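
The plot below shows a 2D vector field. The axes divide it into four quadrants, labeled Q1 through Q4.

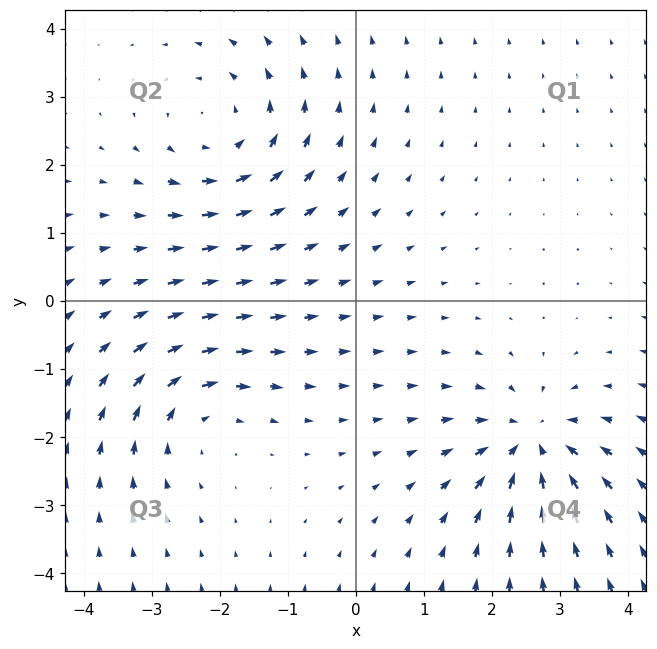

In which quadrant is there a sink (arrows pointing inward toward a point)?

Q4

The sink sits at approximately (2.6, -2.1), which lies in quadrant Q4. The divergence there is about -5, negative as expected for a sink.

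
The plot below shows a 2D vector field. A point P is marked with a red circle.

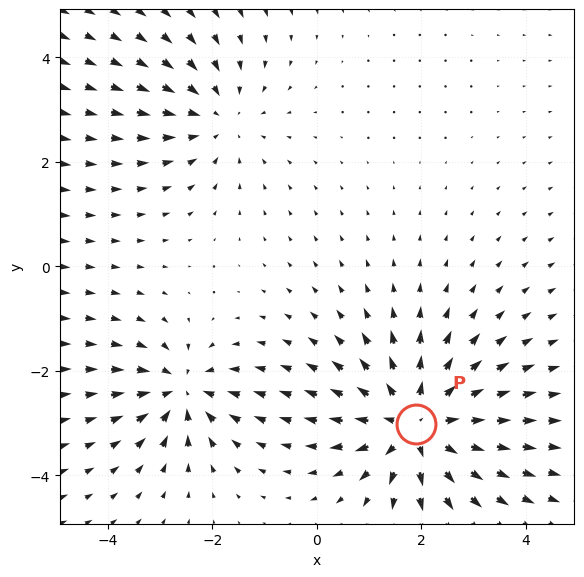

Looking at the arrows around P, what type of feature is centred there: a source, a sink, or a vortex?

source

At P (1.9, -3.0) the arrows spread outward. Divergence about +5, curl ≈0 — positive divergence with near-zero curl is a source.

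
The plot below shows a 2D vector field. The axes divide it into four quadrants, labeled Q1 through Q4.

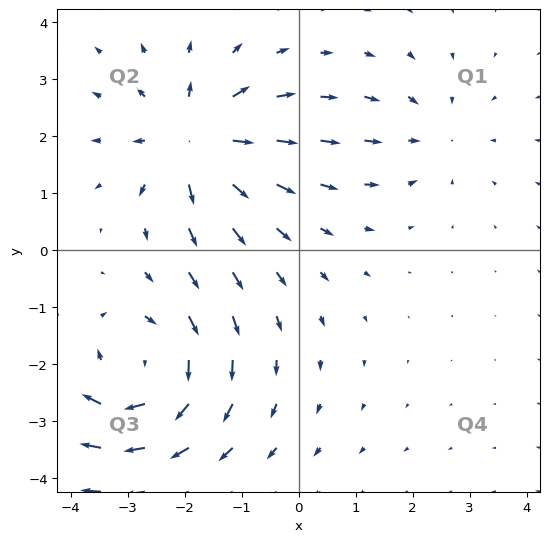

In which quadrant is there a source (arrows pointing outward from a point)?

The source sits at approximately (-1.8, 1.9), which lies in quadrant Q2. The divergence there is about +5, positive as expected for a source.

Q2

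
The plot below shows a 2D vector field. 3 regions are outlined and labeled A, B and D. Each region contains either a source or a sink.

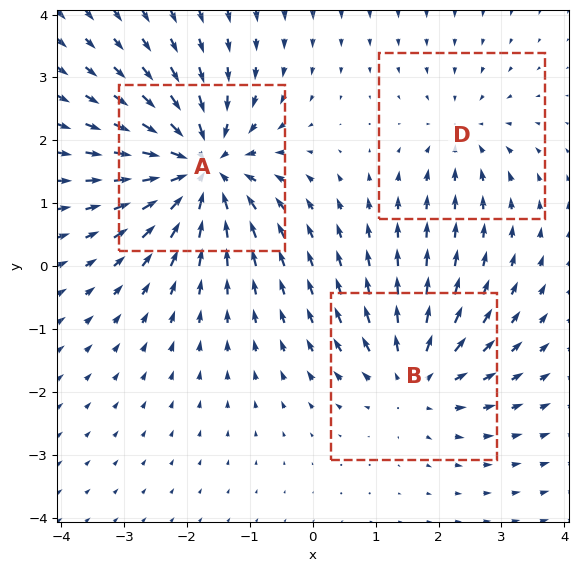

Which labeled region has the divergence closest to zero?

D

Divergence at each region's feature centre — A: about -5, B: about +3, D: about -2. Region D is closest to zero.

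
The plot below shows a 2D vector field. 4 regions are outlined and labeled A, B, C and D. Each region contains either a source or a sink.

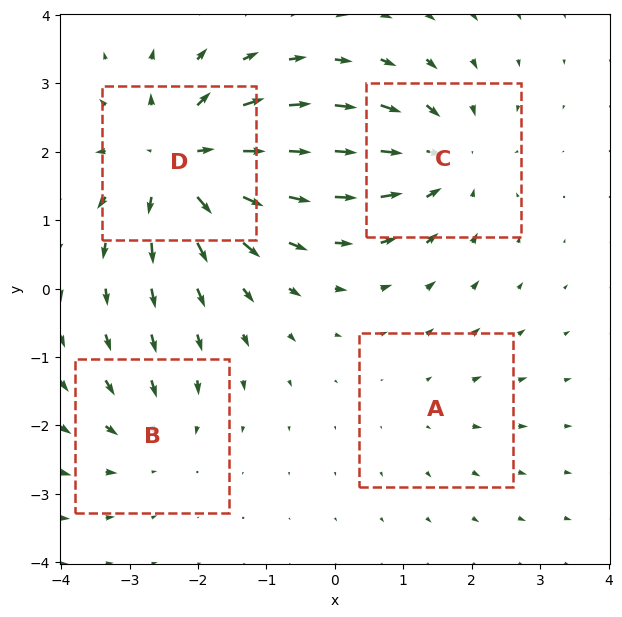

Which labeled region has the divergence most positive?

D

Divergence at each region's feature centre — A: about +2, B: about -3, C: about -5, D: about +7. Region D is most positive.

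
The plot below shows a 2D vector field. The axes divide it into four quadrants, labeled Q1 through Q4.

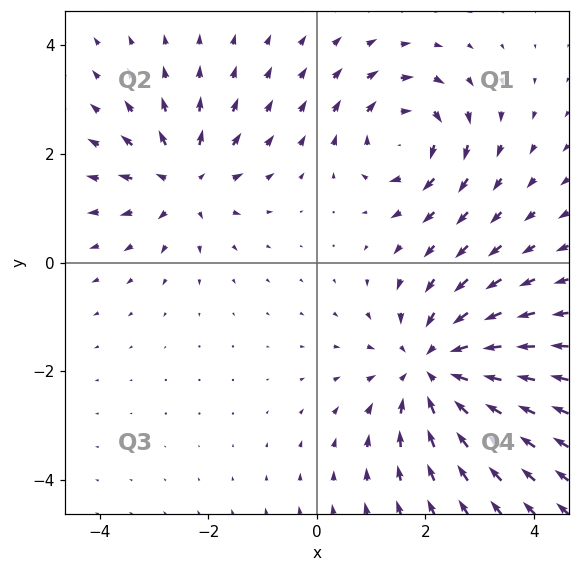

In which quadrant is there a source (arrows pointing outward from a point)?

Q2

The source sits at approximately (-2.5, 1.5), which lies in quadrant Q2. The divergence there is about +4, positive as expected for a source.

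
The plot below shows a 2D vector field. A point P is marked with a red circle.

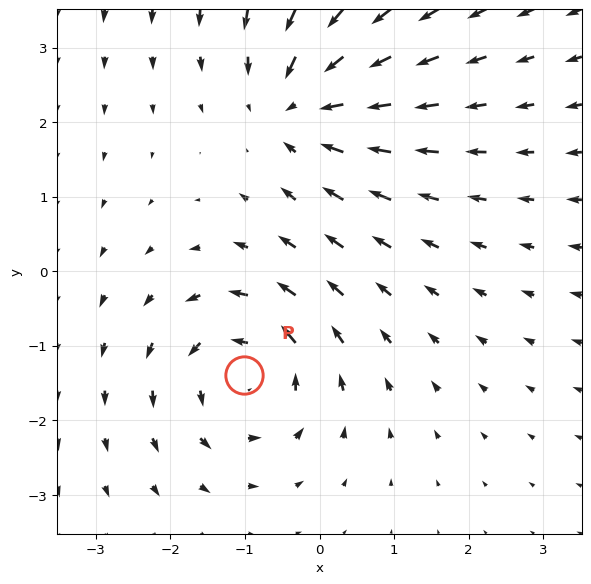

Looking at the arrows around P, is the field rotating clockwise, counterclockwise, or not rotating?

Near P at (-1.0, -1.4) the arrows circulate counterclockwise. The curl (z-component) there is about +6; positive curl means counterclockwise rotation.

counterclockwise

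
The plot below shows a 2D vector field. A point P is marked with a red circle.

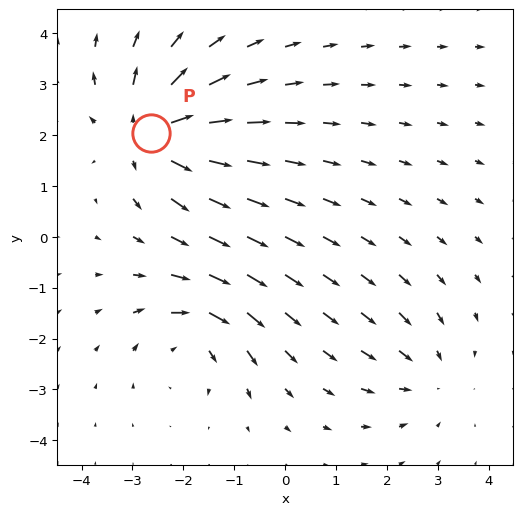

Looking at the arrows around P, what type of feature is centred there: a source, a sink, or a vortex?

At P (-2.6, 2.0) the arrows spread outward. Divergence about +5, curl ≈0 — positive divergence with near-zero curl is a source.

source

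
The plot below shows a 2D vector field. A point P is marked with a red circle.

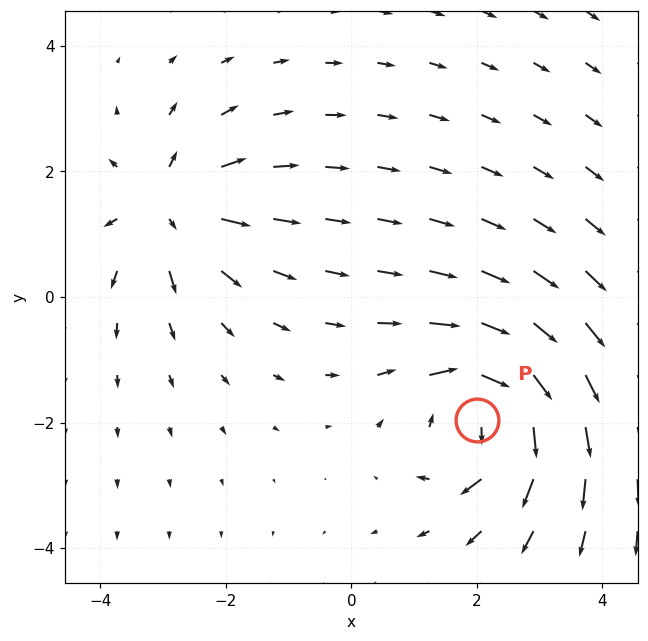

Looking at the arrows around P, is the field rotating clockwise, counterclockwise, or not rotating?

clockwise

Near P at (2.0, -2.0) the arrows circulate clockwise. The curl (z-component) there is about -6; negative curl means clockwise rotation.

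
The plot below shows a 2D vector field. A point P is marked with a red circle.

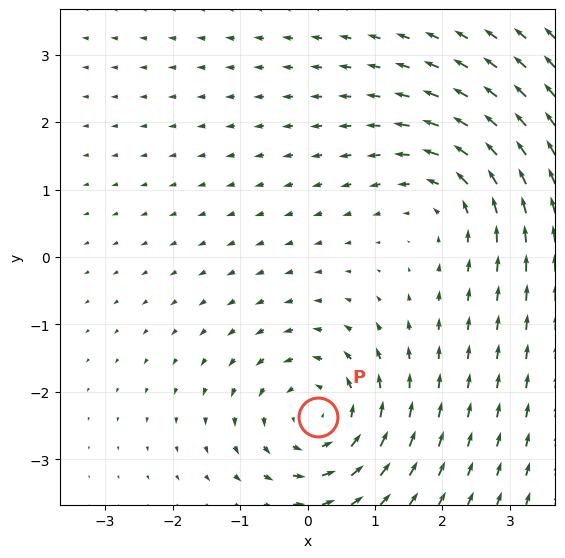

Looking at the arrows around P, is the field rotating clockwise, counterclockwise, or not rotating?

Near P at (0.2, -2.4) the arrows circulate counterclockwise. The curl (z-component) there is about +3; positive curl means counterclockwise rotation.

counterclockwise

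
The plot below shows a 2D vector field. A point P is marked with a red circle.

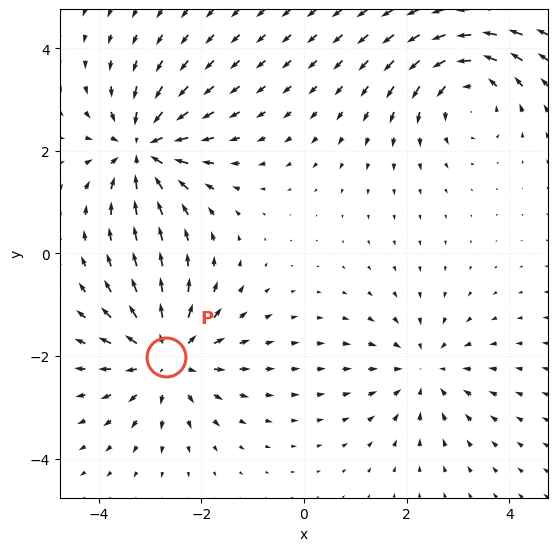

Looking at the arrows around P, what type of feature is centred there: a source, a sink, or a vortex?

At P (-2.7, -2.0) the arrows spread outward. Divergence about +6, curl ≈0 — positive divergence with near-zero curl is a source.

source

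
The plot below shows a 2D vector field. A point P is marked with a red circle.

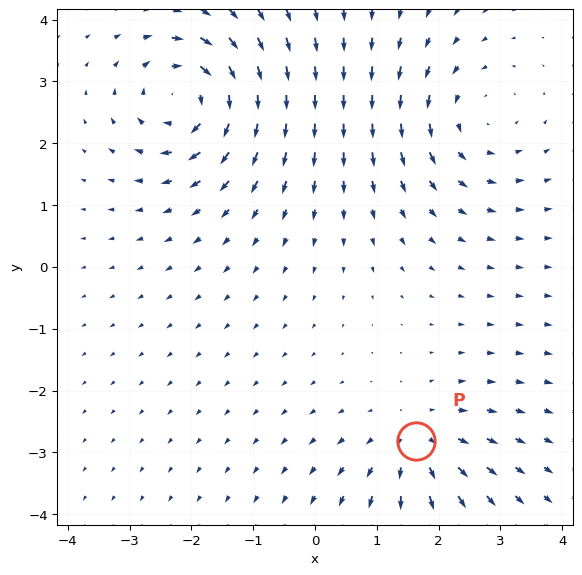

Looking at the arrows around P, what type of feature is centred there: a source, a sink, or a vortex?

source

At P (1.6, -2.8) the arrows spread outward. Divergence about +4, curl ≈0 — positive divergence with near-zero curl is a source.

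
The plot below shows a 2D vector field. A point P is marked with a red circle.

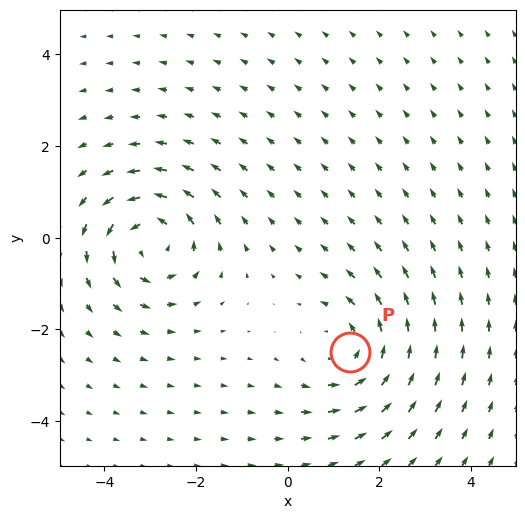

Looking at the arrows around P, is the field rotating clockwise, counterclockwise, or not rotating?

Near P at (1.4, -2.5) the arrows circulate counterclockwise. The curl (z-component) there is about +4; positive curl means counterclockwise rotation.

counterclockwise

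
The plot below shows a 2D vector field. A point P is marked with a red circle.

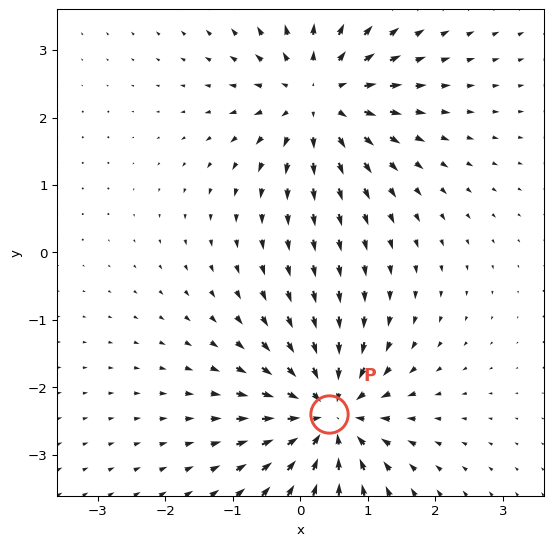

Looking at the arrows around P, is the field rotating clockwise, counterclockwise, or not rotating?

Near P at (0.4, -2.4) the arrows show no circulation. The curl there is ≈0.

not rotating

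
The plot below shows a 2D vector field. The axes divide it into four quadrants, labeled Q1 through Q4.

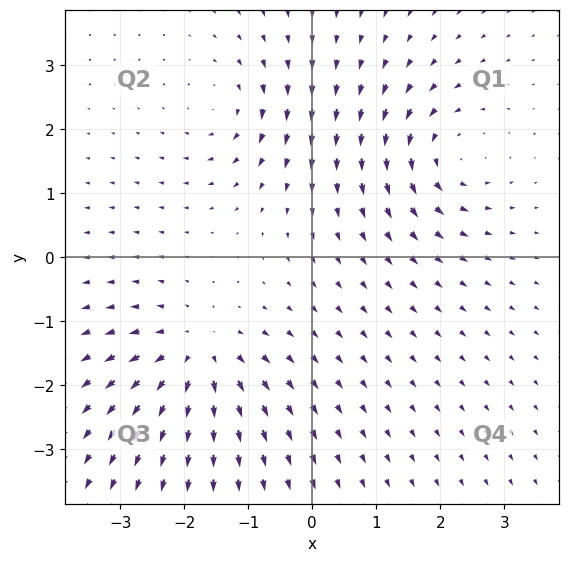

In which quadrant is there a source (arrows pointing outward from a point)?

Q3

The source sits at approximately (-1.8, -1.5), which lies in quadrant Q3. The divergence there is about +4, positive as expected for a source.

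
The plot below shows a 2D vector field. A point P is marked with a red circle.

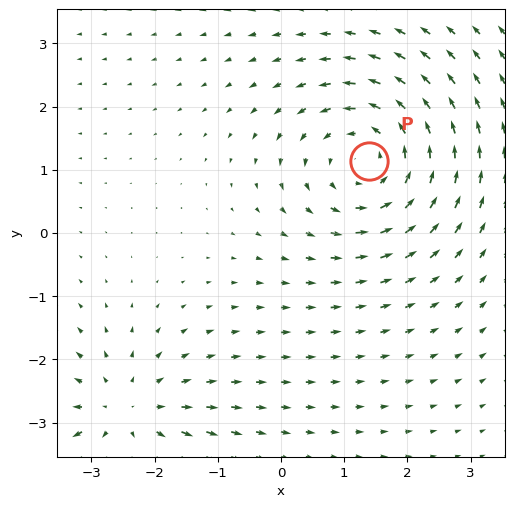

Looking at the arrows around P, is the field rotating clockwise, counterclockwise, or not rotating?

counterclockwise

Near P at (1.4, 1.1) the arrows circulate counterclockwise. The curl (z-component) there is about +4; positive curl means counterclockwise rotation.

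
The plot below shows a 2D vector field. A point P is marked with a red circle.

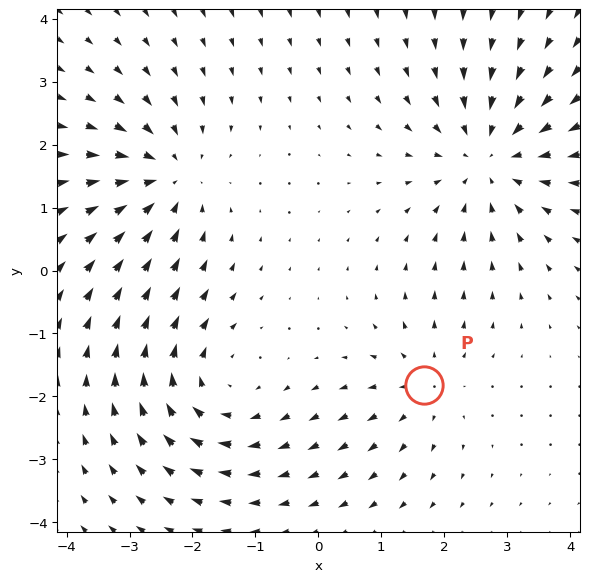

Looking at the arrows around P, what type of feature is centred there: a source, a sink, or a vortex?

source

At P (1.7, -1.8) the arrows spread outward. Divergence about +3, curl ≈0 — positive divergence with near-zero curl is a source.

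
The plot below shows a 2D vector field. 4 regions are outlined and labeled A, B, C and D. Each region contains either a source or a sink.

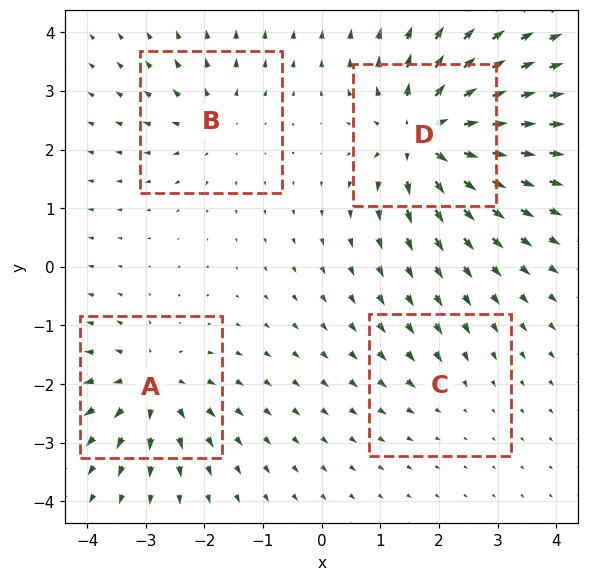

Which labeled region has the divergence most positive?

Divergence at each region's feature centre — A: about +6, B: about +4, C: about -2, D: about +9. Region D is most positive.

D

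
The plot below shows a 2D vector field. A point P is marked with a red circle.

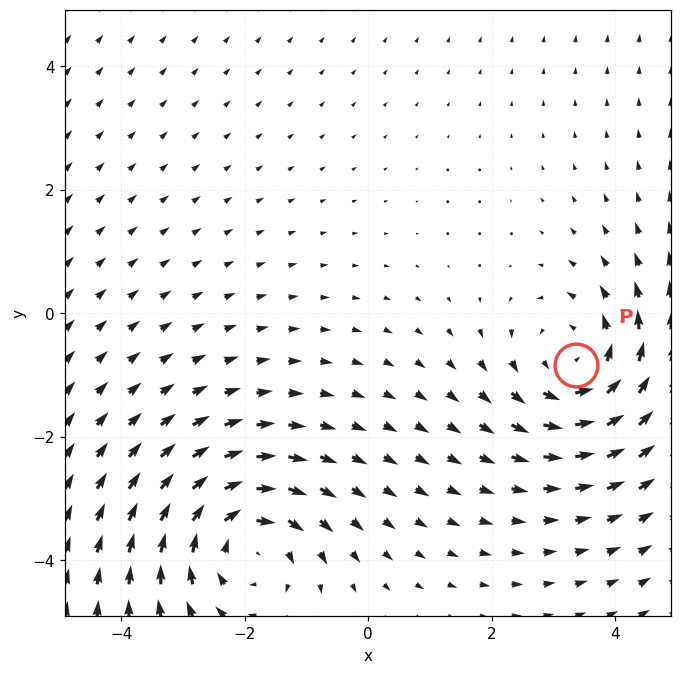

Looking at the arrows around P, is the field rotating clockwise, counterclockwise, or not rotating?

Near P at (3.4, -0.8) the arrows circulate counterclockwise. The curl (z-component) there is about +3; positive curl means counterclockwise rotation.

counterclockwise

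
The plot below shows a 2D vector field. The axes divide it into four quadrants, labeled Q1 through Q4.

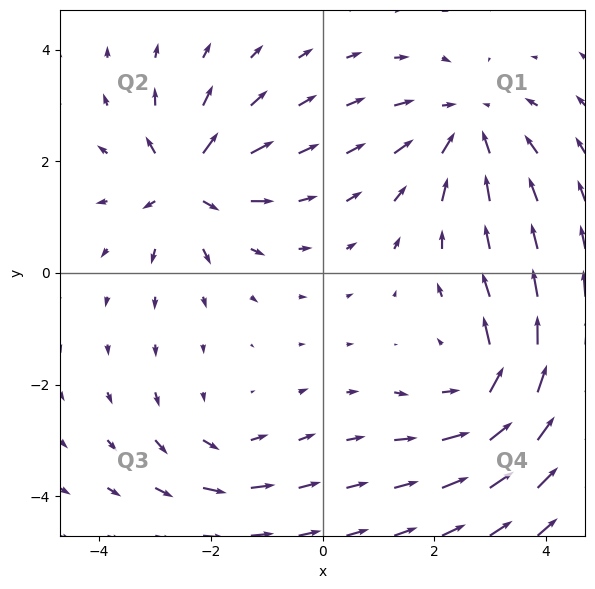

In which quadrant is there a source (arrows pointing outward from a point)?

The source sits at approximately (-2.4, 1.6), which lies in quadrant Q2. The divergence there is about +6, positive as expected for a source.

Q2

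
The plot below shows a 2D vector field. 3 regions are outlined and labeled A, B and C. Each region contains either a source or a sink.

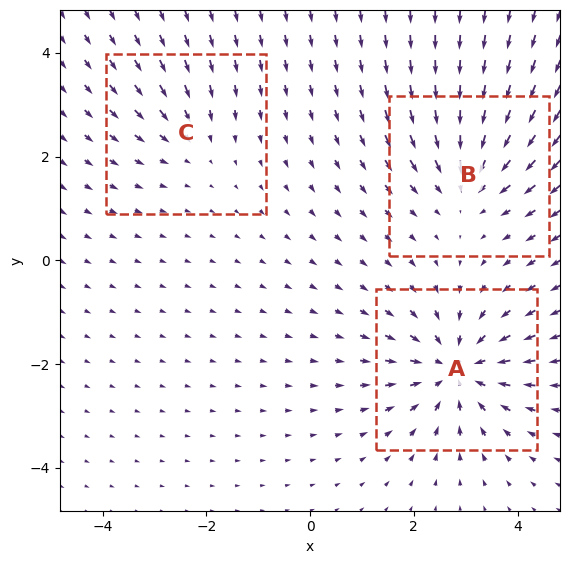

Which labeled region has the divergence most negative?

Divergence at each region's feature centre — A: about -5, B: about -4, C: about -2. Region A is most negative.

A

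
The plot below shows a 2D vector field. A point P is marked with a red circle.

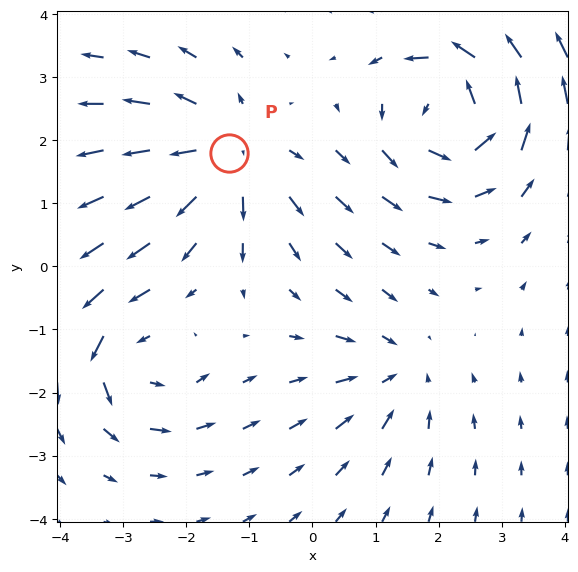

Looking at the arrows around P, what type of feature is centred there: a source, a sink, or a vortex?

source

At P (-1.3, 1.8) the arrows spread outward. Divergence about +4, curl ≈0 — positive divergence with near-zero curl is a source.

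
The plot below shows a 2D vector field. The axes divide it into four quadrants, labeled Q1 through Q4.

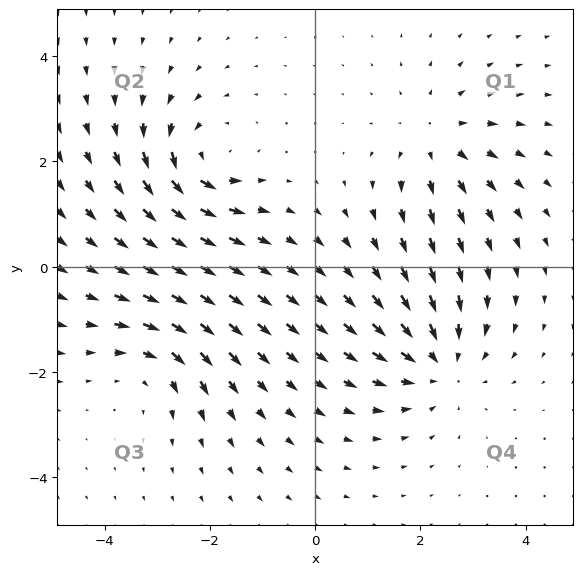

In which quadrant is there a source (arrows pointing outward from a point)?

Q1

The source sits at approximately (2.3, 2.4), which lies in quadrant Q1. The divergence there is about +4, positive as expected for a source.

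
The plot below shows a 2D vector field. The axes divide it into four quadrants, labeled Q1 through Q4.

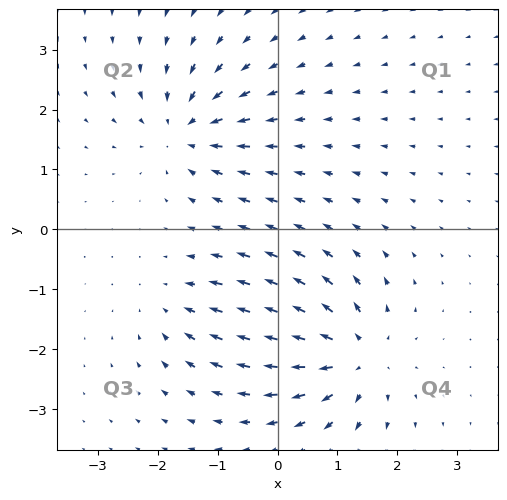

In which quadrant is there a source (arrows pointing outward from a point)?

The source sits at approximately (1.3, -2.1), which lies in quadrant Q4. The divergence there is about +6, positive as expected for a source.

Q4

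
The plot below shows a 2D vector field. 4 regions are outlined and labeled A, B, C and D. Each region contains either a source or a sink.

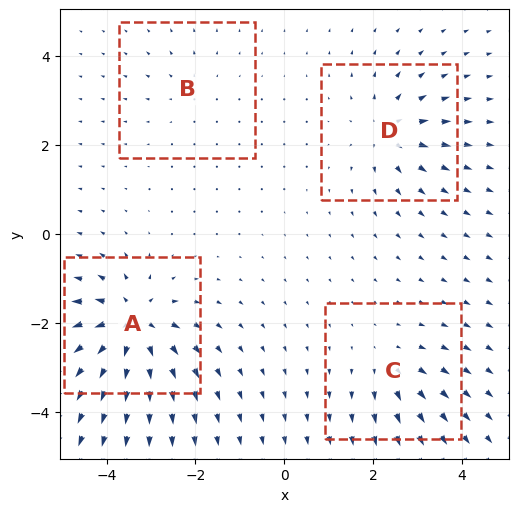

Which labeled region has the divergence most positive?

Divergence at each region's feature centre — A: about +9, B: about +3, C: about +4, D: about +6. Region A is most positive.

A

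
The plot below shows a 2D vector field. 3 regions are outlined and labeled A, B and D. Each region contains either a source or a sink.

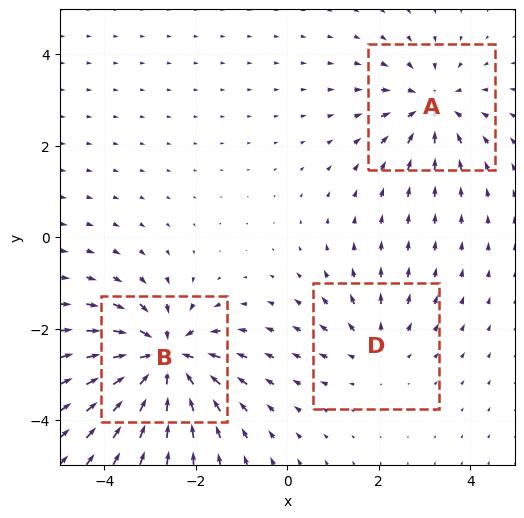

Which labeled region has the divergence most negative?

Divergence at each region's feature centre — A: about -3, B: about -5, D: about +2. Region B is most negative.

B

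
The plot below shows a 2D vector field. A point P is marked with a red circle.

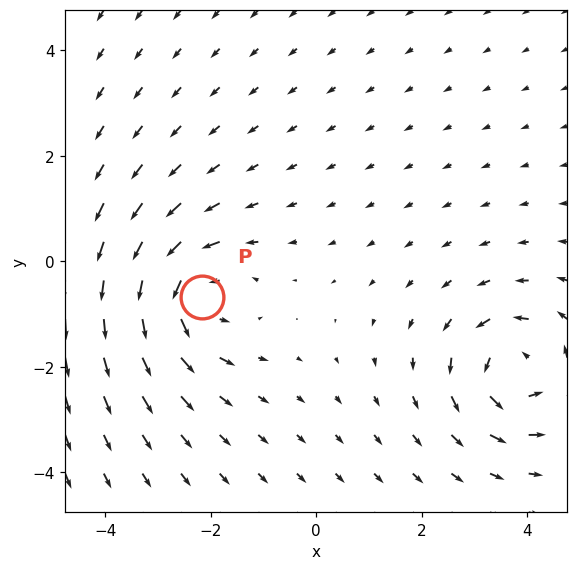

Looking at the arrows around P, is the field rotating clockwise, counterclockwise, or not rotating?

Near P at (-2.2, -0.7) the arrows circulate counterclockwise. The curl (z-component) there is about +3; positive curl means counterclockwise rotation.

counterclockwise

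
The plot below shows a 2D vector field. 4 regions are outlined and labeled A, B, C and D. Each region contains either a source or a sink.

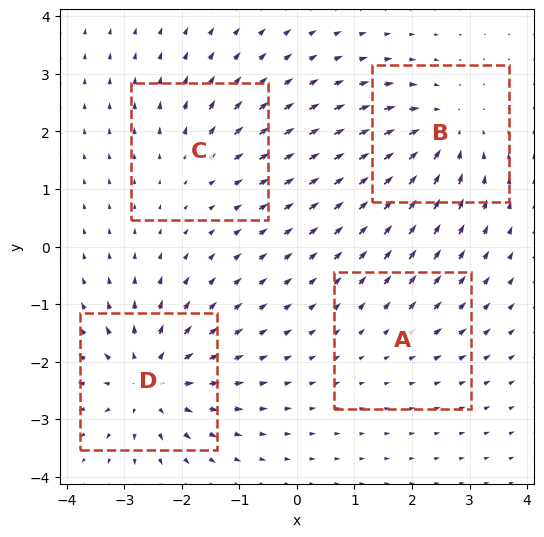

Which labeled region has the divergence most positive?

D

Divergence at each region's feature centre — A: about +2, B: about -5, C: about +3, D: about +7. Region D is most positive.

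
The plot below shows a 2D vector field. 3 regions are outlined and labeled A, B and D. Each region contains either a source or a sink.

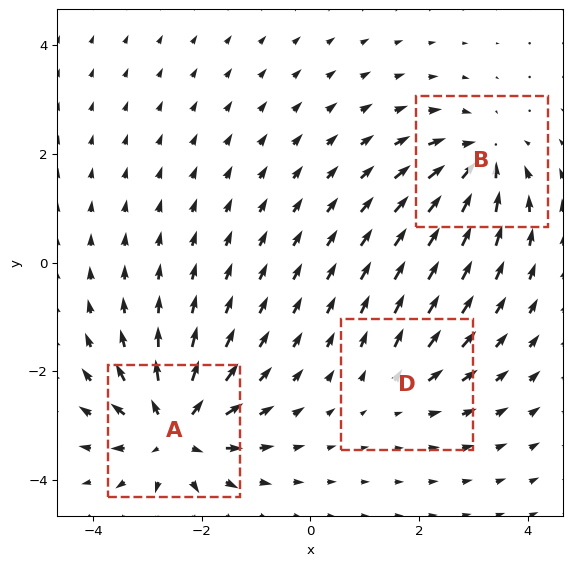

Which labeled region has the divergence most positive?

Divergence at each region's feature centre — A: about +5, B: about -4, D: about +2. Region A is most positive.

A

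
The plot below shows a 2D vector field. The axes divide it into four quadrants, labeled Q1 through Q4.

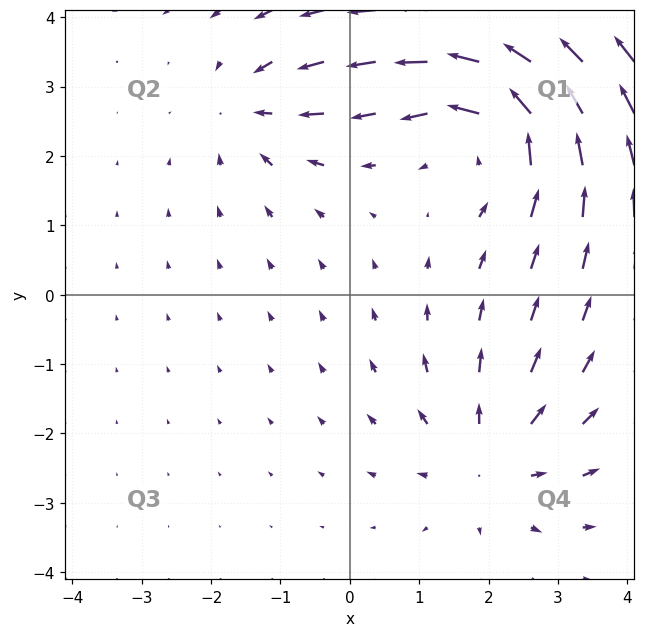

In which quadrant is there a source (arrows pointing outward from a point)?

The source sits at approximately (2.0, -2.3), which lies in quadrant Q4. The divergence there is about +3, positive as expected for a source.

Q4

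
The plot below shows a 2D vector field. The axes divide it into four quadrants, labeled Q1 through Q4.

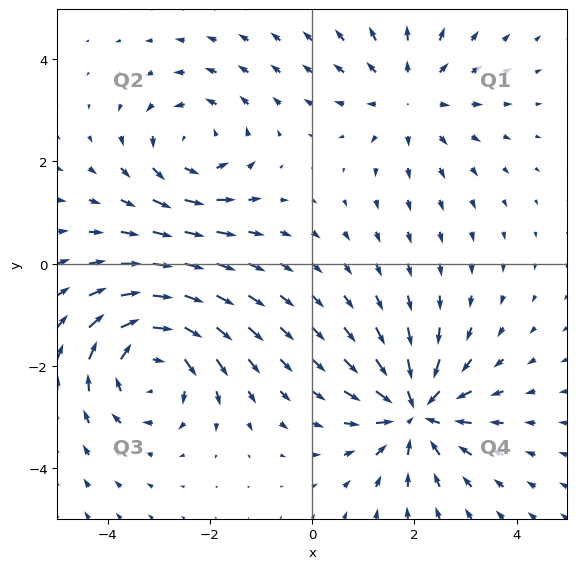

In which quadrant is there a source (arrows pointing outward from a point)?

The source sits at approximately (1.9, 3.3), which lies in quadrant Q1. The divergence there is about +3, positive as expected for a source.

Q1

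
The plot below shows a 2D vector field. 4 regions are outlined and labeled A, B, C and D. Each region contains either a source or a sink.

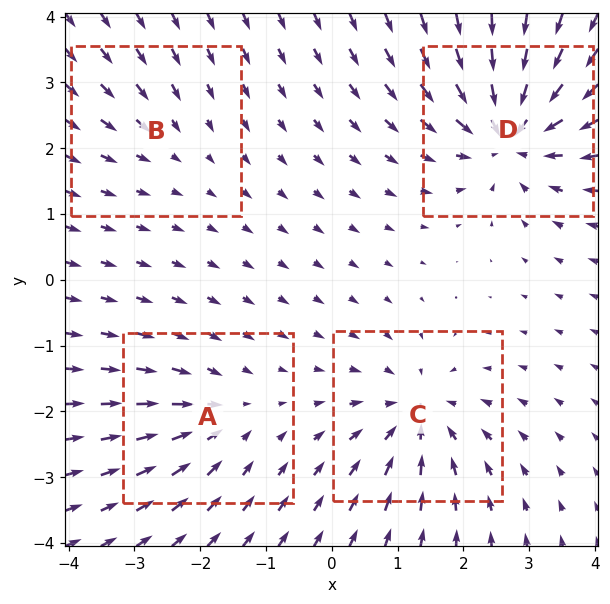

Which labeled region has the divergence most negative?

D

Divergence at each region's feature centre — A: about -4, B: about -2, C: about -5, D: about -8. Region D is most negative.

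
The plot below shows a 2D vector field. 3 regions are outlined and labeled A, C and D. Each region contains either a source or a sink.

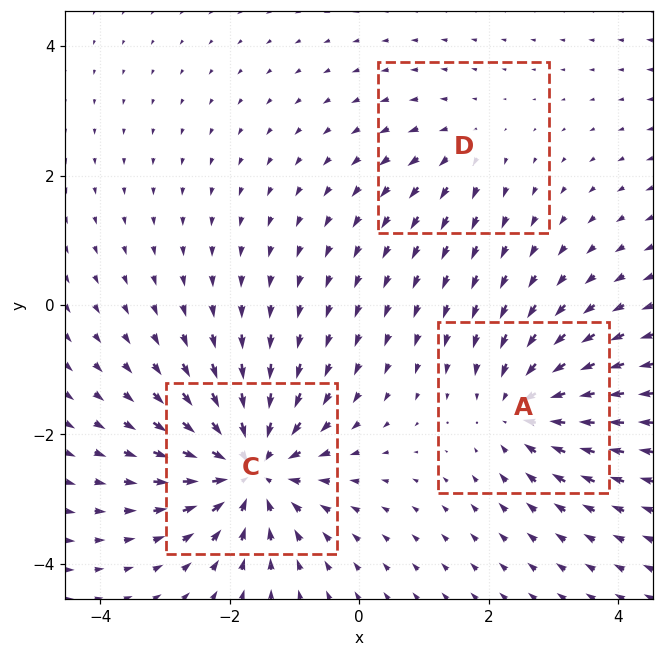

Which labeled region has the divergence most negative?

C

Divergence at each region's feature centre — A: about -4, C: about -6, D: about +2. Region C is most negative.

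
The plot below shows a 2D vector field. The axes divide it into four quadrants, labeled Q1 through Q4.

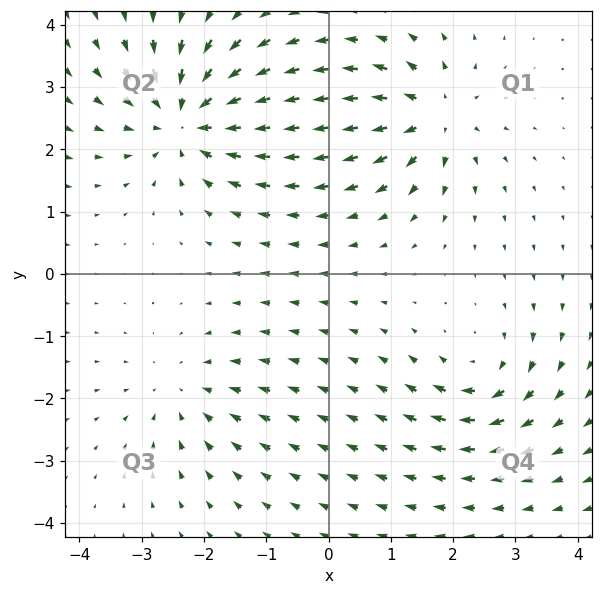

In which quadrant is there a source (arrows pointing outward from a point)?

The source sits at approximately (1.7, 2.5), which lies in quadrant Q1. The divergence there is about +5, positive as expected for a source.

Q1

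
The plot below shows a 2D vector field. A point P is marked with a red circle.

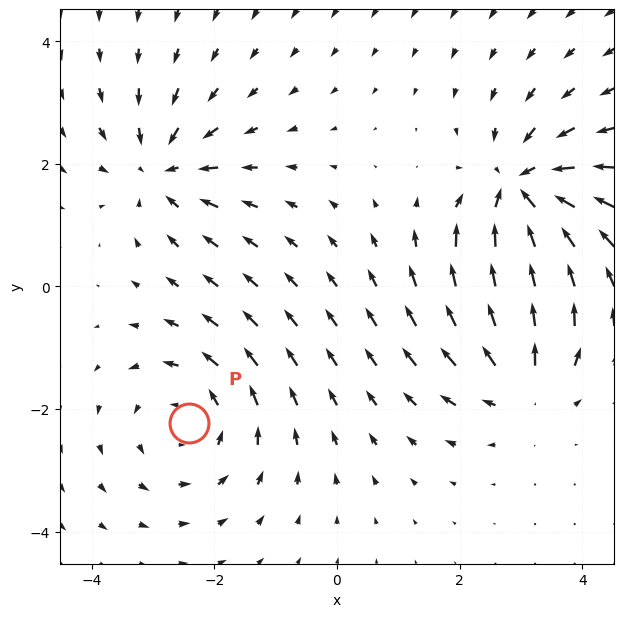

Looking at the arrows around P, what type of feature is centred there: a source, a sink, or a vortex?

At P (-2.4, -2.2) the arrows circulate counterclockwise. Divergence ≈0, curl about +3 — near-zero divergence with nonzero curl is a vortex.

vortex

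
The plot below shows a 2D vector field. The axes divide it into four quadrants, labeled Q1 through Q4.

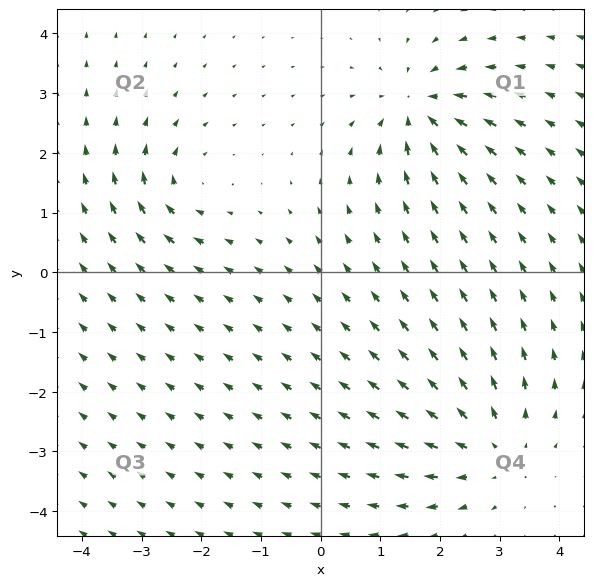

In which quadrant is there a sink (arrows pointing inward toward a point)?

The sink sits at approximately (1.7, 2.7), which lies in quadrant Q1. The divergence there is about -5, negative as expected for a sink.

Q1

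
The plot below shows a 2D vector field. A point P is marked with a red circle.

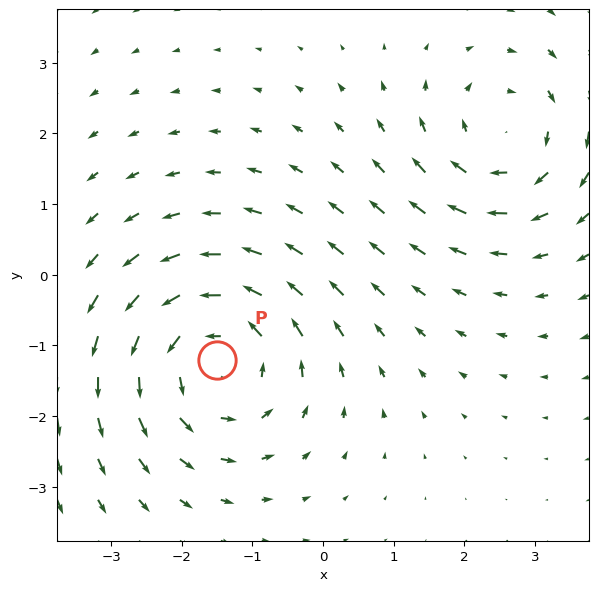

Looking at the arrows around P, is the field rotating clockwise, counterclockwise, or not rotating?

Near P at (-1.5, -1.2) the arrows circulate counterclockwise. The curl (z-component) there is about +4; positive curl means counterclockwise rotation.

counterclockwise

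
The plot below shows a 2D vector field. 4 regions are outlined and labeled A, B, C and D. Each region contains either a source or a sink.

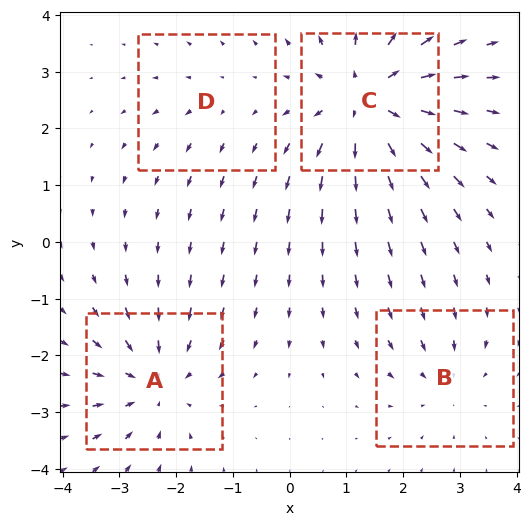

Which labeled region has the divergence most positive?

Divergence at each region's feature centre — A: about -5, B: about -3, C: about +7, D: about +2. Region C is most positive.

C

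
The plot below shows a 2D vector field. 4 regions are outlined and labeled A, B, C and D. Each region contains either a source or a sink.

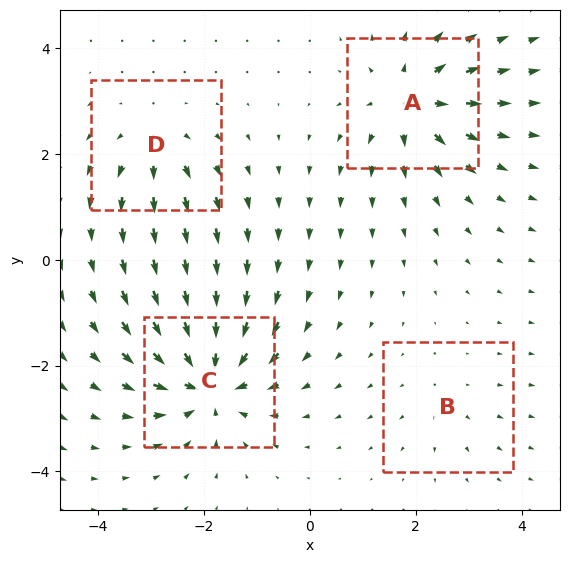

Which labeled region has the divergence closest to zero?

Divergence at each region's feature centre — A: about +7, B: about +2, C: about -9, D: about +4. Region B is closest to zero.

B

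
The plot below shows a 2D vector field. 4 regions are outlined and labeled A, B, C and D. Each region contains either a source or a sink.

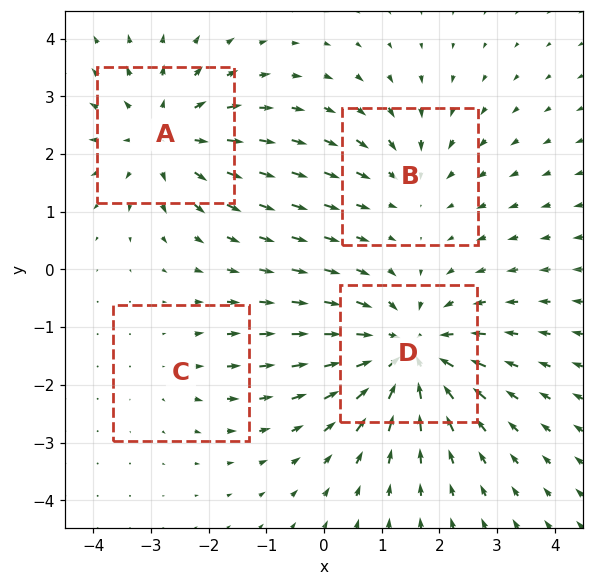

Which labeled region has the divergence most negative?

D

Divergence at each region's feature centre — A: about +4, B: about -3, C: about +2, D: about -6. Region D is most negative.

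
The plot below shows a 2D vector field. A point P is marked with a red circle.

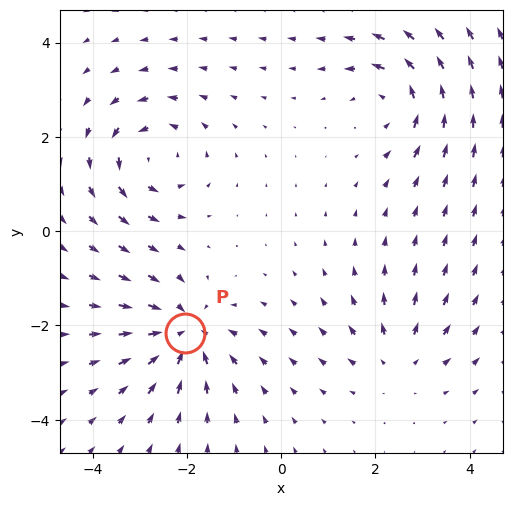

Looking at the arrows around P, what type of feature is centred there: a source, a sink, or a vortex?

sink

At P (-2.0, -2.2) the arrows converge inward. Divergence about -5, curl ≈0 — negative divergence with near-zero curl is a sink.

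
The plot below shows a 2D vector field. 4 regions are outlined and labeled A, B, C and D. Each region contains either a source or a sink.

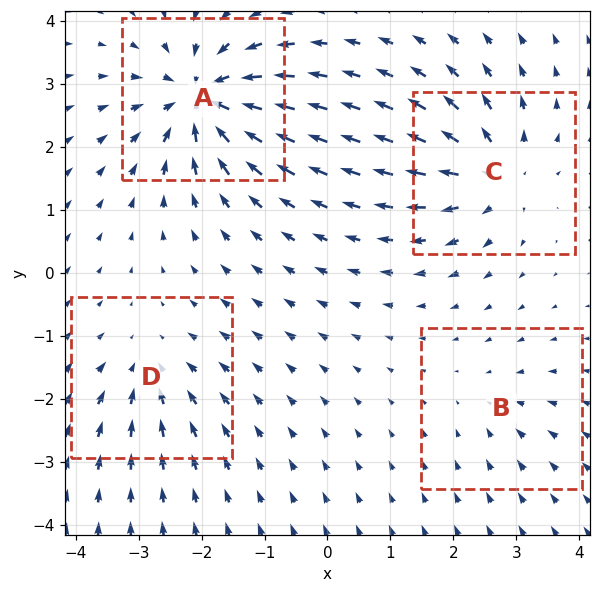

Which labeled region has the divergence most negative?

A

Divergence at each region's feature centre — A: about -8, B: about -3, C: about +6, D: about -4. Region A is most negative.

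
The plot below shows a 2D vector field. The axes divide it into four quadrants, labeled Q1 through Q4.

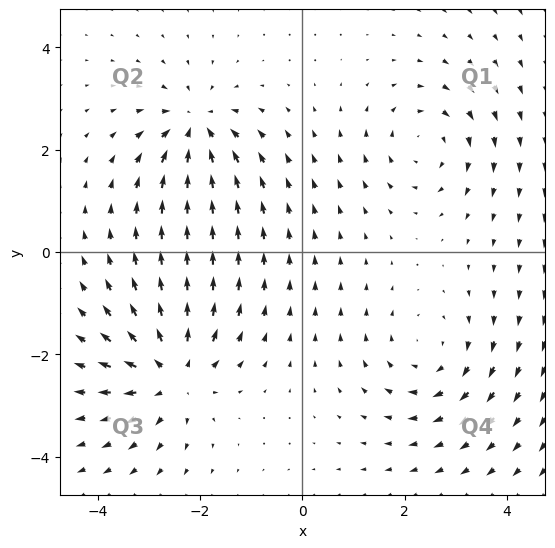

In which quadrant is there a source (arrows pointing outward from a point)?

Q3

The source sits at approximately (-2.5, -2.4), which lies in quadrant Q3. The divergence there is about +6, positive as expected for a source.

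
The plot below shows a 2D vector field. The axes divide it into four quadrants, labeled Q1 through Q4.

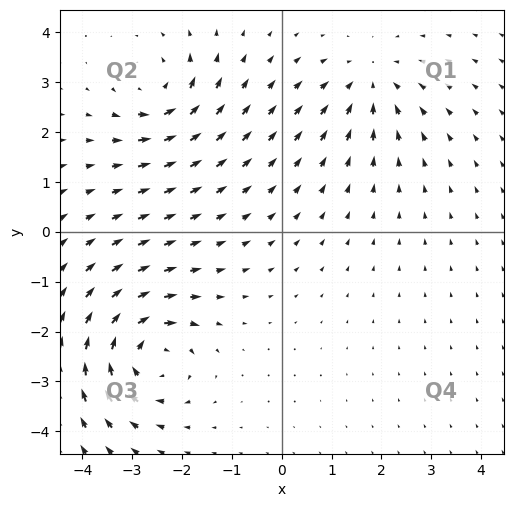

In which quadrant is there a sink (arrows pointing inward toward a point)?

Q1

The sink sits at approximately (1.8, 3.0), which lies in quadrant Q1. The divergence there is about -3, negative as expected for a sink.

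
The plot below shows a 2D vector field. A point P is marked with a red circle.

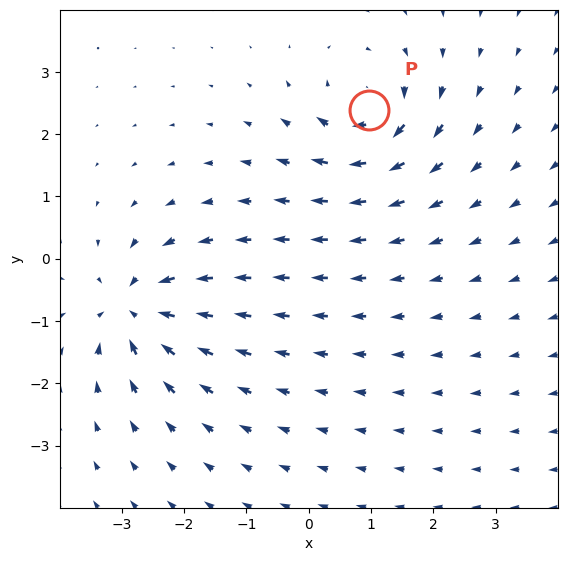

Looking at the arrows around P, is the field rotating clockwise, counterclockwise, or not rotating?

clockwise

Near P at (1.0, 2.4) the arrows circulate clockwise. The curl (z-component) there is about -6; negative curl means clockwise rotation.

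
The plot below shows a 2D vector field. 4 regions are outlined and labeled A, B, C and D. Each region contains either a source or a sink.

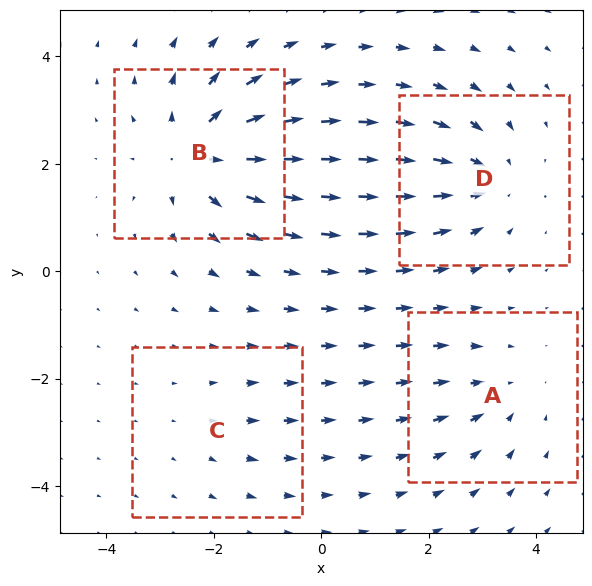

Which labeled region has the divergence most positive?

Divergence at each region's feature centre — A: about -3, B: about +7, C: about +2, D: about -5. Region B is most positive.

B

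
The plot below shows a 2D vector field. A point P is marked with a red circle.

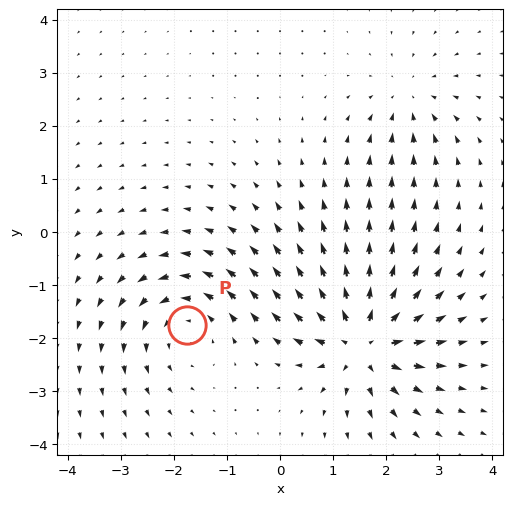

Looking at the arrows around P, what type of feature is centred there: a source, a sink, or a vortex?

vortex

At P (-1.8, -1.8) the arrows circulate counterclockwise. Divergence ≈0, curl about +4 — near-zero divergence with nonzero curl is a vortex.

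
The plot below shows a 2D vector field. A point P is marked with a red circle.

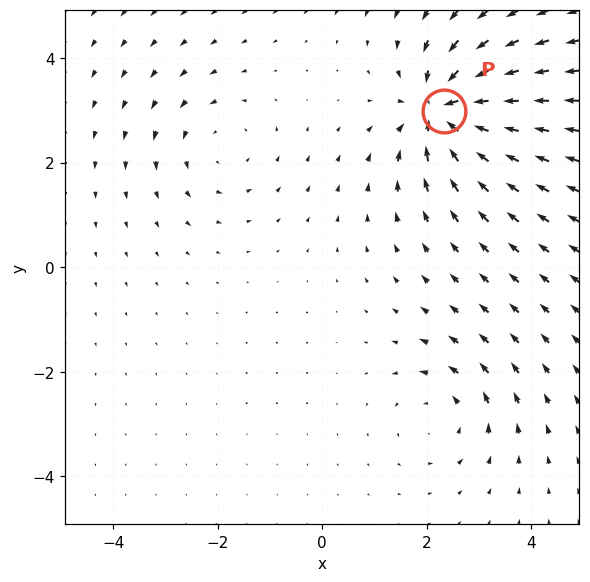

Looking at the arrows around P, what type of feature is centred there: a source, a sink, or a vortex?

At P (2.3, 3.0) the arrows converge inward. Divergence about -6, curl ≈0 — negative divergence with near-zero curl is a sink.

sink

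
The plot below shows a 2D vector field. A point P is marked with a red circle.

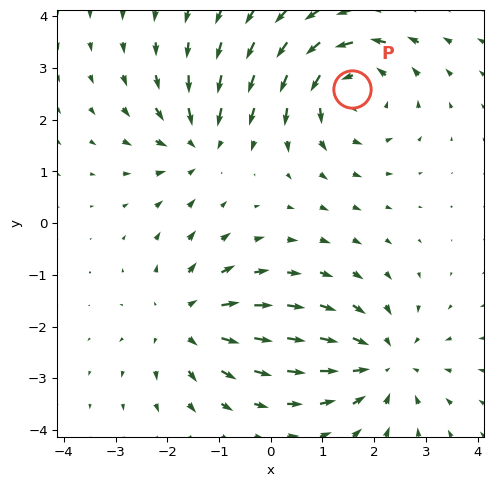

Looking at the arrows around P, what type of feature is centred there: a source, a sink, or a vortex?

vortex

At P (1.6, 2.6) the arrows circulate counterclockwise. Divergence ≈0, curl about +4 — near-zero divergence with nonzero curl is a vortex.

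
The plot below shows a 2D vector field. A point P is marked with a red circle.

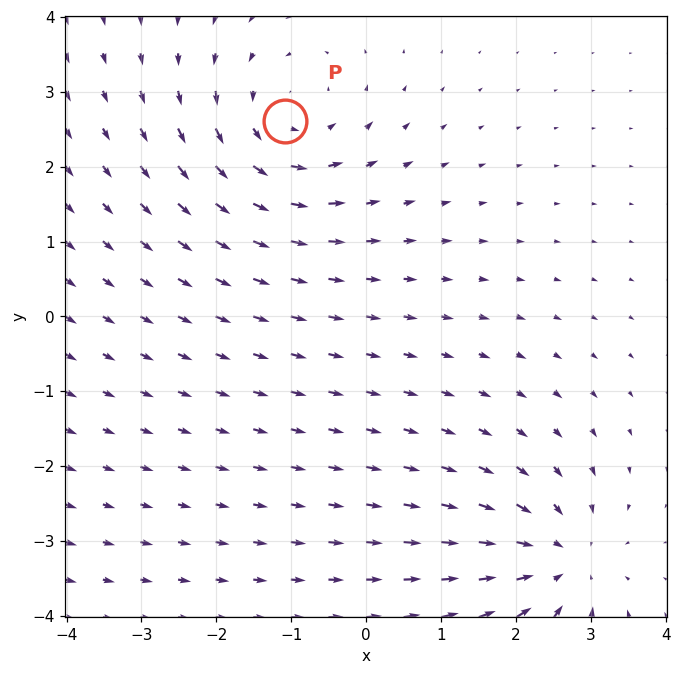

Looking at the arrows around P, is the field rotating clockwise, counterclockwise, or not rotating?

Near P at (-1.1, 2.6) the arrows circulate counterclockwise. The curl (z-component) there is about +4; positive curl means counterclockwise rotation.

counterclockwise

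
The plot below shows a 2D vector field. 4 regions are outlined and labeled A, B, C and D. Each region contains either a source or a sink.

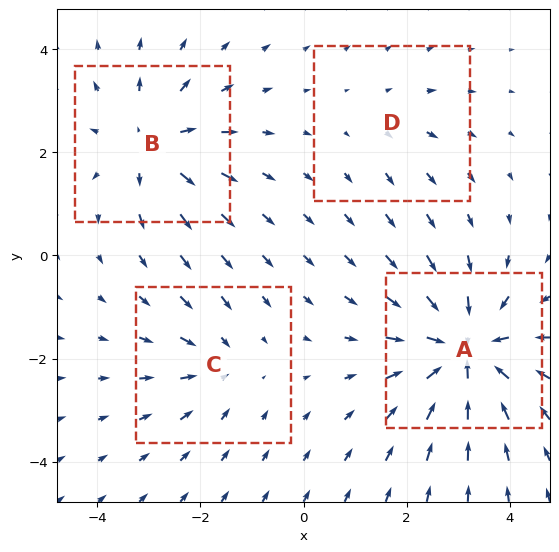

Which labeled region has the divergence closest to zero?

Divergence at each region's feature centre — A: about -7, B: about +5, C: about -3, D: about +2. Region D is closest to zero.

D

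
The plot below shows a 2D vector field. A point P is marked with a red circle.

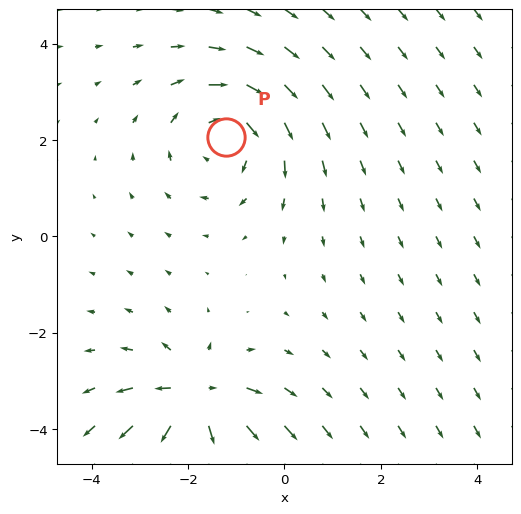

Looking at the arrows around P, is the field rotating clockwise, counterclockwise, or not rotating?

clockwise

Near P at (-1.2, 2.1) the arrows circulate clockwise. The curl (z-component) there is about -3; negative curl means clockwise rotation.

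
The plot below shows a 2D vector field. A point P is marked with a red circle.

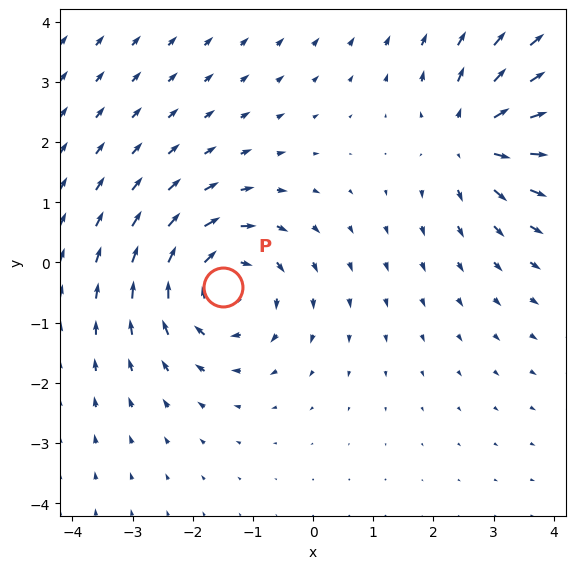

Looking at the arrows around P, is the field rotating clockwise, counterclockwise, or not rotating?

clockwise

Near P at (-1.5, -0.4) the arrows circulate clockwise. The curl (z-component) there is about -4; negative curl means clockwise rotation.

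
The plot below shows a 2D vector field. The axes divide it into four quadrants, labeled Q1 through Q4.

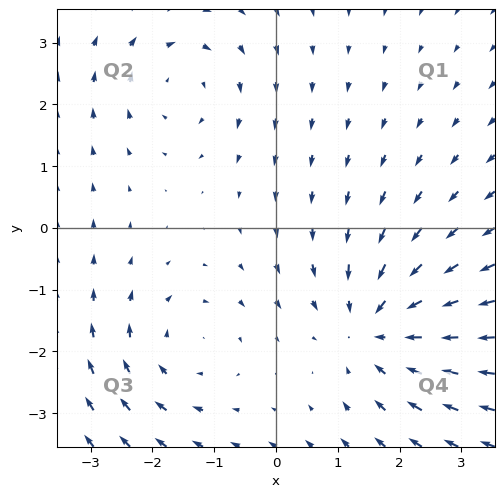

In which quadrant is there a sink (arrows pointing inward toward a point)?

Q4

The sink sits at approximately (1.6, -1.6), which lies in quadrant Q4. The divergence there is about -4, negative as expected for a sink.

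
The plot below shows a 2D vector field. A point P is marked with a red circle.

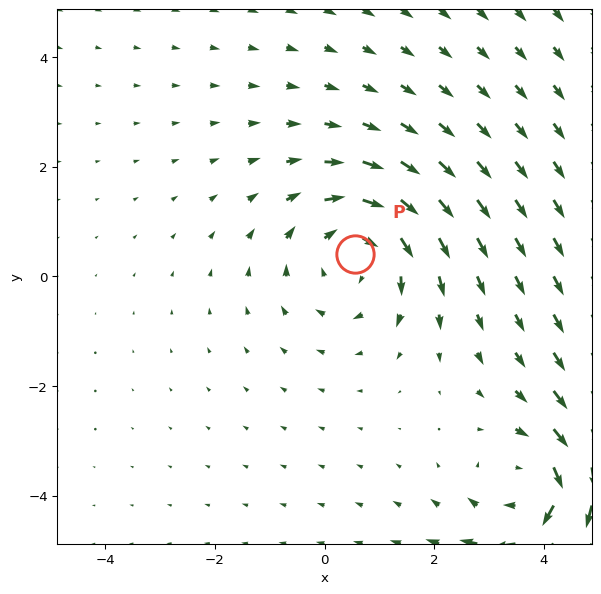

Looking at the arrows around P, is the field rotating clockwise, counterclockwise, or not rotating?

Near P at (0.6, 0.4) the arrows circulate clockwise. The curl (z-component) there is about -3; negative curl means clockwise rotation.

clockwise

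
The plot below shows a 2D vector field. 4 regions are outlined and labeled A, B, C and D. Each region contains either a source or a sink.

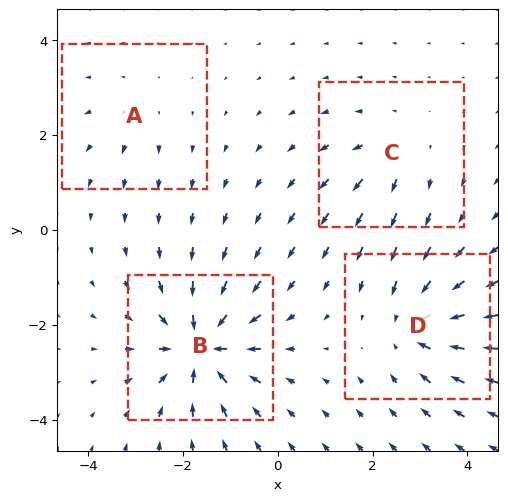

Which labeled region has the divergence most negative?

B

Divergence at each region's feature centre — A: about +2, B: about -8, C: about +3, D: about -5. Region B is most negative.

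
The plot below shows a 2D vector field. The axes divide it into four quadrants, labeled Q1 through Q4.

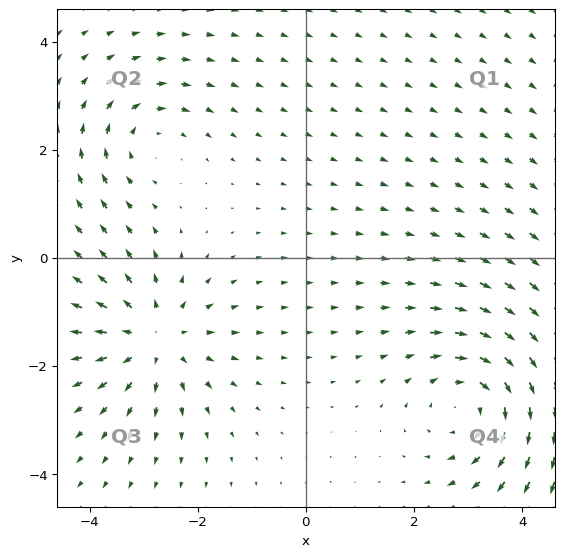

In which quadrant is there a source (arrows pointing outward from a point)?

The source sits at approximately (-2.8, -1.5), which lies in quadrant Q3. The divergence there is about +3, positive as expected for a source.

Q3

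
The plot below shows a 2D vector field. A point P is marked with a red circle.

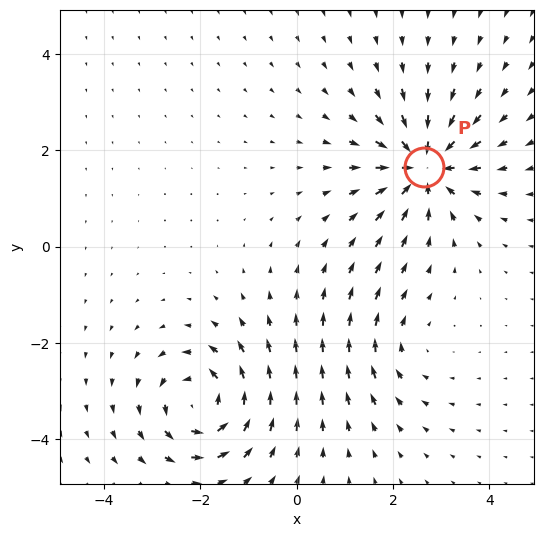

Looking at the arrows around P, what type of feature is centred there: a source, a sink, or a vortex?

sink

At P (2.6, 1.7) the arrows converge inward. Divergence about -6, curl ≈0 — negative divergence with near-zero curl is a sink.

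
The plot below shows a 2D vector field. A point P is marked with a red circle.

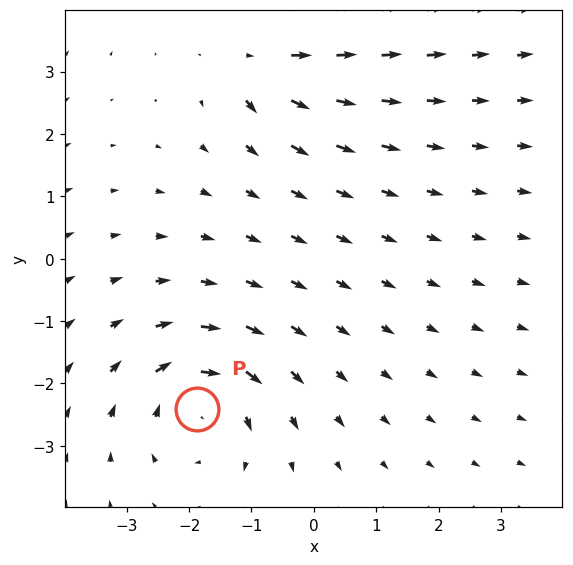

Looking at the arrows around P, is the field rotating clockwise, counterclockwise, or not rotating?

Near P at (-1.9, -2.4) the arrows circulate clockwise. The curl (z-component) there is about -4; negative curl means clockwise rotation.

clockwise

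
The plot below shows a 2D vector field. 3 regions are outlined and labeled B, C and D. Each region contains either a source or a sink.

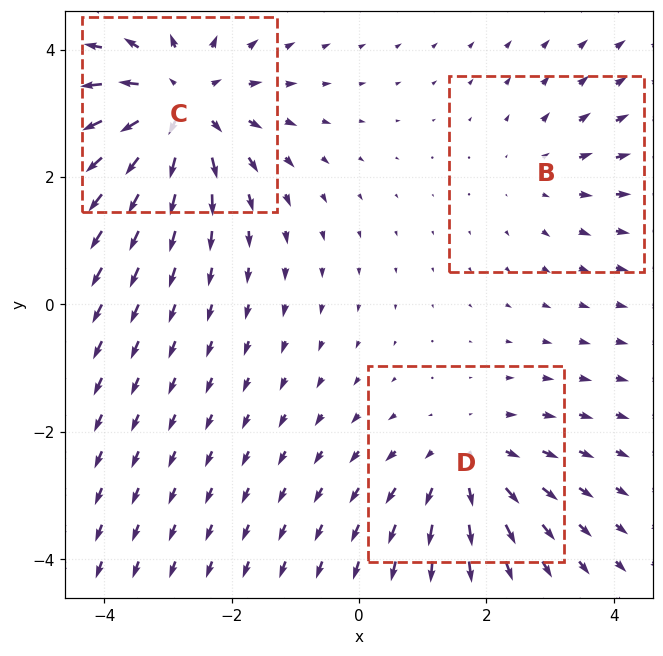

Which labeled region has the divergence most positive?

Divergence at each region's feature centre — B: about +2, C: about +5, D: about +3. Region C is most positive.

C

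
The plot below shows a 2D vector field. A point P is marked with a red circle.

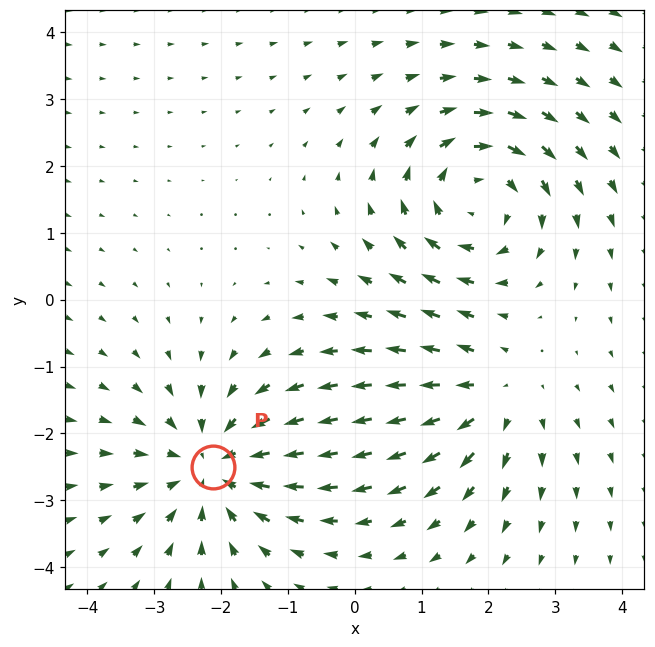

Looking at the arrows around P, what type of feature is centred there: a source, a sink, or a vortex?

At P (-2.1, -2.5) the arrows converge inward. Divergence about -4, curl ≈0 — negative divergence with near-zero curl is a sink.

sink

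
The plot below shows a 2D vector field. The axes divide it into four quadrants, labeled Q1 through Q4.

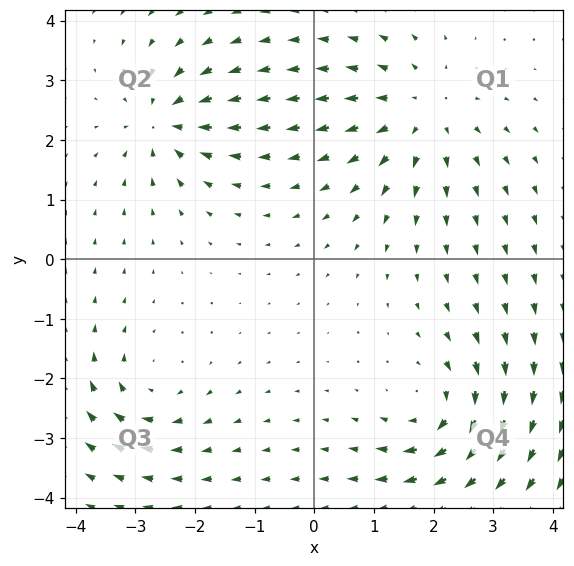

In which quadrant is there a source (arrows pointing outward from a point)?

Q1

The source sits at approximately (1.8, 2.5), which lies in quadrant Q1. The divergence there is about +4, positive as expected for a source.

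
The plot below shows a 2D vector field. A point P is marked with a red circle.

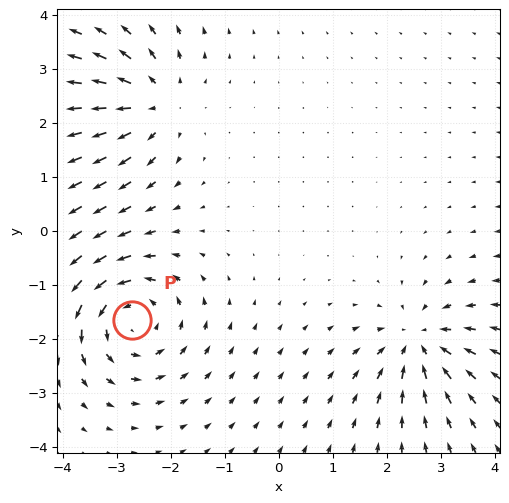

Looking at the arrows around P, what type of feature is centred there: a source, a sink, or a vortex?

At P (-2.7, -1.6) the arrows circulate counterclockwise. Divergence ≈0, curl about +5 — near-zero divergence with nonzero curl is a vortex.

vortex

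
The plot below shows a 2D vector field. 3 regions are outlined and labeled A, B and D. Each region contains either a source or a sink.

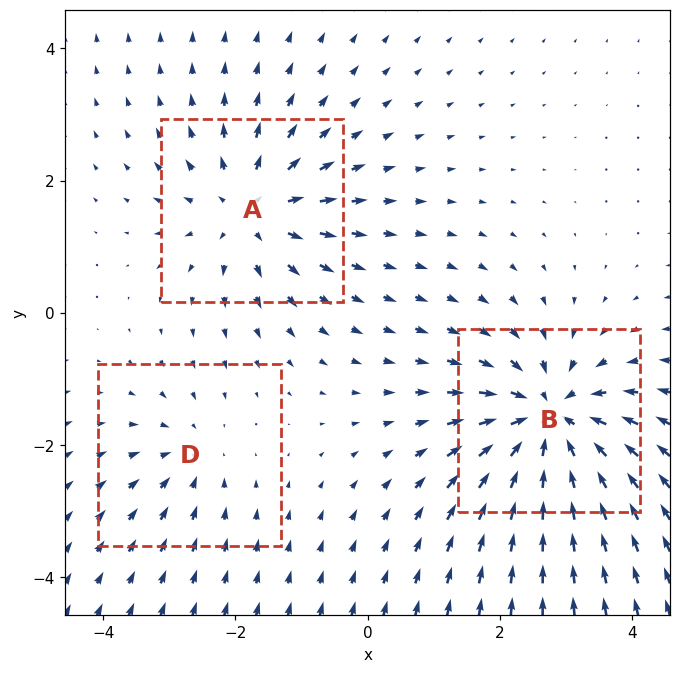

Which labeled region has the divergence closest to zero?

D

Divergence at each region's feature centre — A: about +4, B: about -5, D: about -2. Region D is closest to zero.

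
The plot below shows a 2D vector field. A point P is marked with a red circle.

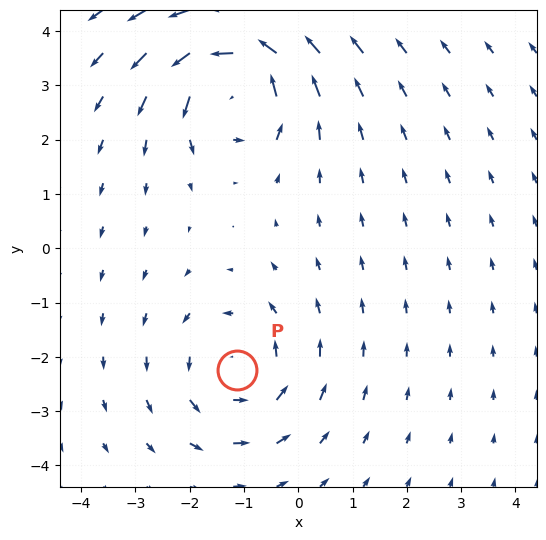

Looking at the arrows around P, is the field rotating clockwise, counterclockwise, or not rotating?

Near P at (-1.1, -2.2) the arrows circulate counterclockwise. The curl (z-component) there is about +3; positive curl means counterclockwise rotation.

counterclockwise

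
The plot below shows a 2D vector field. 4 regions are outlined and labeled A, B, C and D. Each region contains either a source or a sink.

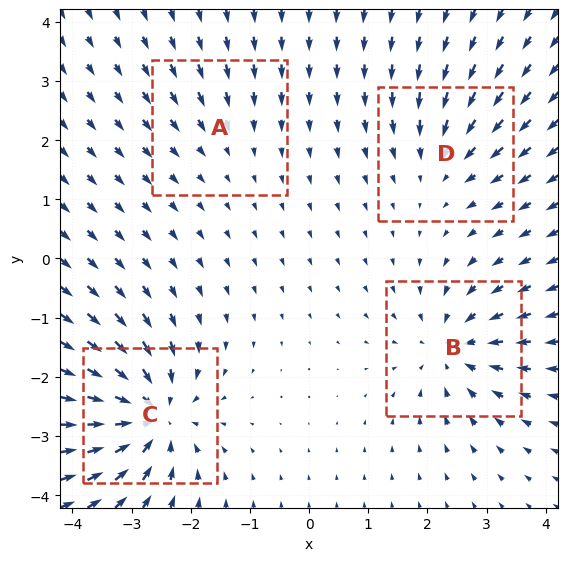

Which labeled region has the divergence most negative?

Divergence at each region's feature centre — A: about -2, B: about -6, C: about -8, D: about -4. Region C is most negative.

C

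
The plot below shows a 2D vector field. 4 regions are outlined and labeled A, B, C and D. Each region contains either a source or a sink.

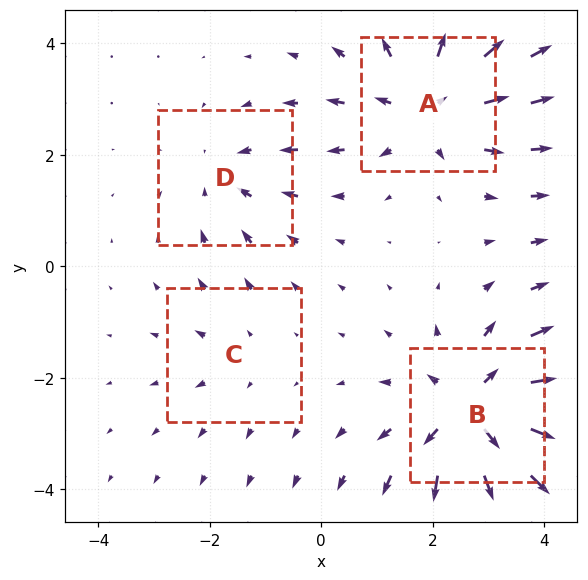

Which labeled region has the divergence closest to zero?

C

Divergence at each region's feature centre — A: about +5, B: about +6, C: about +2, D: about -3. Region C is closest to zero.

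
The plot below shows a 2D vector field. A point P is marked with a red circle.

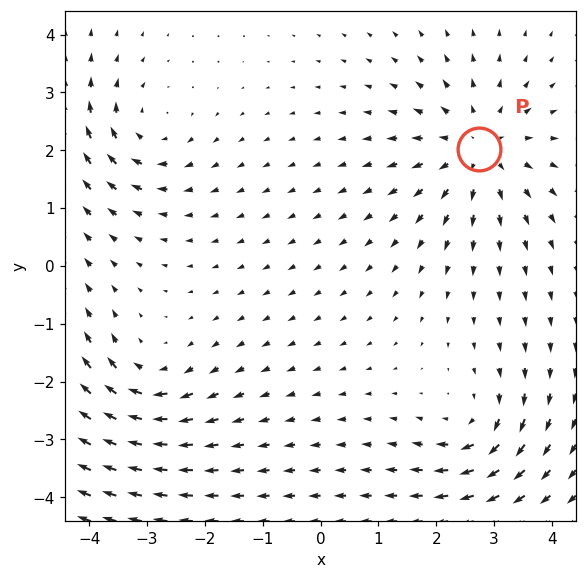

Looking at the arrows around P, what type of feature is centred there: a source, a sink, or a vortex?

source

At P (2.7, 2.0) the arrows spread outward. Divergence about +4, curl ≈0 — positive divergence with near-zero curl is a source.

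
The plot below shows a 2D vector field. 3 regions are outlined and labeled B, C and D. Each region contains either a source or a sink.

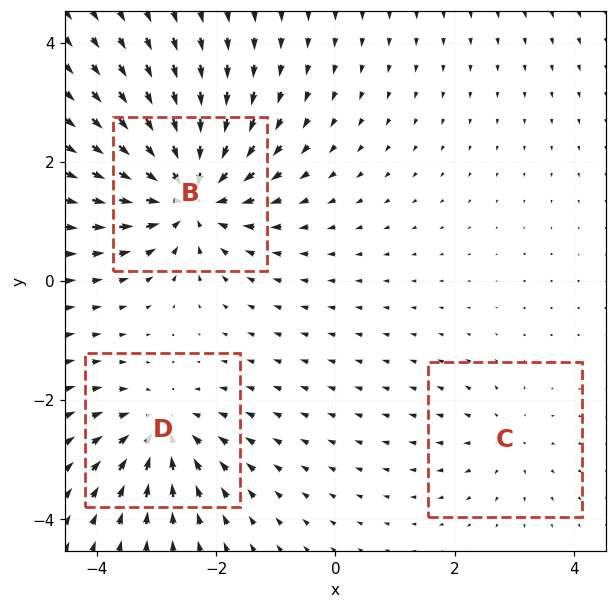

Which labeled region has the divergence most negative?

Divergence at each region's feature centre — B: about -6, C: about +2, D: about -4. Region B is most negative.

B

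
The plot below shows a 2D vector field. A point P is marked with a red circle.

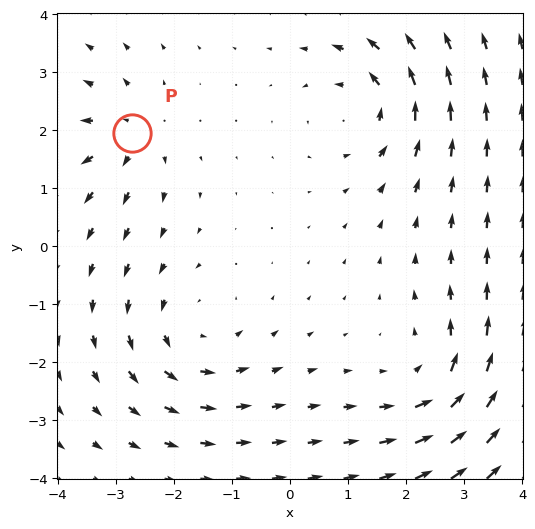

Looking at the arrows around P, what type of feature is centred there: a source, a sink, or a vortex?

At P (-2.7, 1.9) the arrows spread outward. Divergence about +3, curl ≈0 — positive divergence with near-zero curl is a source.

source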